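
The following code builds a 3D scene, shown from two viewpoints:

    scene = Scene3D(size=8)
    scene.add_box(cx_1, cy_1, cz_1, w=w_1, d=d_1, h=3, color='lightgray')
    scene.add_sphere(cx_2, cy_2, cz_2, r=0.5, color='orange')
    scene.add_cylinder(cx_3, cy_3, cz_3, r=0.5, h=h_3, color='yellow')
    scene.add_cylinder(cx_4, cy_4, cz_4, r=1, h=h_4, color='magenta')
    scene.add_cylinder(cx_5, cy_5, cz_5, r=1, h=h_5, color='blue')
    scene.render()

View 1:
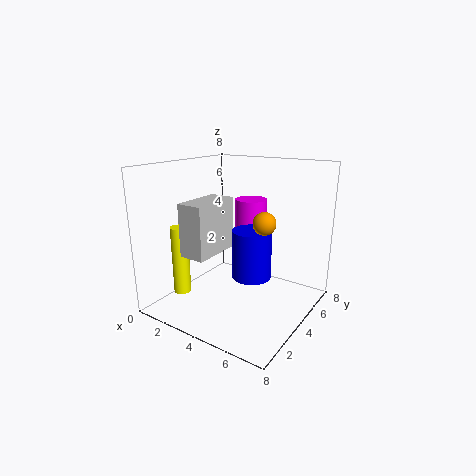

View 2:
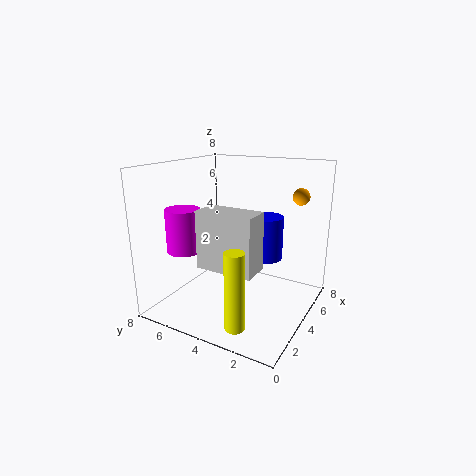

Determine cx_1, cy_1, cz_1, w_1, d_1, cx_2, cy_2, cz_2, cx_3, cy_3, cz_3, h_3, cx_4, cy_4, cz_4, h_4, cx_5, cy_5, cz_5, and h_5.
cx_1 = 1.5; cy_1 = 2; cz_1 = 3; w_1 = 1.5; d_1 = 3; cx_2 = 7; cy_2 = 1.5; cz_2 = 6; cx_3 = 1; cy_3 = 2.5; cz_3 = 0.5; h_3 = 4; cx_4 = 3; cy_4 = 7; cz_4 = 3; h_4 = 2.5; cx_5 = 5.5; cy_5 = 3; cz_5 = 2.5; h_5 = 2.5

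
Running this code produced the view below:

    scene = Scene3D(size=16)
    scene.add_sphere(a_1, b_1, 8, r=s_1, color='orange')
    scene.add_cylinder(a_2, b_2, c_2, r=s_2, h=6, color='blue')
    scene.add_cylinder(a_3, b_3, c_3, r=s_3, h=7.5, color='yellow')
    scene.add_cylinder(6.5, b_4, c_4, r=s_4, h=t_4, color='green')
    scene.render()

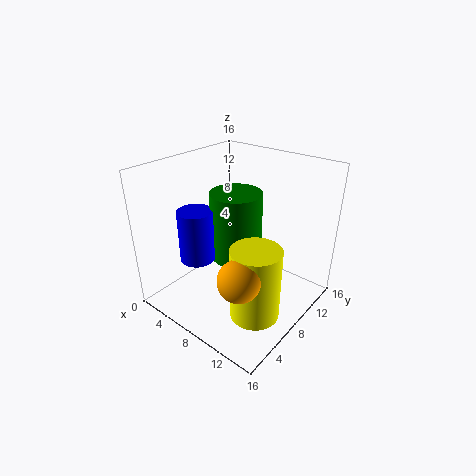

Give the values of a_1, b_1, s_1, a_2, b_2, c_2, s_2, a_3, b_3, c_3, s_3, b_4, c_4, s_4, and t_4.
a_1 = 13
b_1 = 2
s_1 = 2
a_2 = 4
b_2 = 5.5
c_2 = 5
s_2 = 2
a_3 = 13
b_3 = 4.5
c_3 = 2.5
s_3 = 2.5
b_4 = 9.5
c_4 = 4.5
s_4 = 3
t_4 = 8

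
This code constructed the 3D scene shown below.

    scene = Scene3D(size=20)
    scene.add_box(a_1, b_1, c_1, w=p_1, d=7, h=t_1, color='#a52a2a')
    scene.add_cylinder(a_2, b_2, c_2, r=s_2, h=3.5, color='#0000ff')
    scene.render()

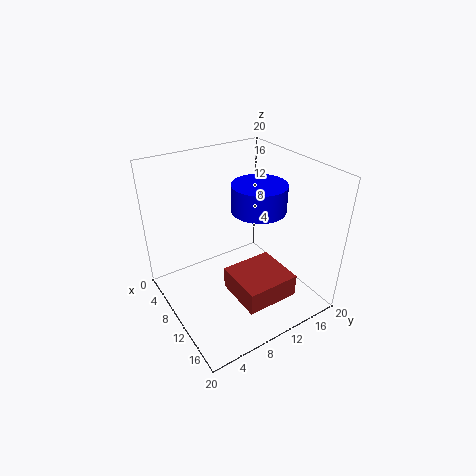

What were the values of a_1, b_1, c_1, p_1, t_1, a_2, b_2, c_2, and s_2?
a_1 = 12; b_1 = 6.5; c_1 = 4.5; p_1 = 6.5; t_1 = 3; a_2 = 12.5; b_2 = 11.5; c_2 = 15; s_2 = 3.5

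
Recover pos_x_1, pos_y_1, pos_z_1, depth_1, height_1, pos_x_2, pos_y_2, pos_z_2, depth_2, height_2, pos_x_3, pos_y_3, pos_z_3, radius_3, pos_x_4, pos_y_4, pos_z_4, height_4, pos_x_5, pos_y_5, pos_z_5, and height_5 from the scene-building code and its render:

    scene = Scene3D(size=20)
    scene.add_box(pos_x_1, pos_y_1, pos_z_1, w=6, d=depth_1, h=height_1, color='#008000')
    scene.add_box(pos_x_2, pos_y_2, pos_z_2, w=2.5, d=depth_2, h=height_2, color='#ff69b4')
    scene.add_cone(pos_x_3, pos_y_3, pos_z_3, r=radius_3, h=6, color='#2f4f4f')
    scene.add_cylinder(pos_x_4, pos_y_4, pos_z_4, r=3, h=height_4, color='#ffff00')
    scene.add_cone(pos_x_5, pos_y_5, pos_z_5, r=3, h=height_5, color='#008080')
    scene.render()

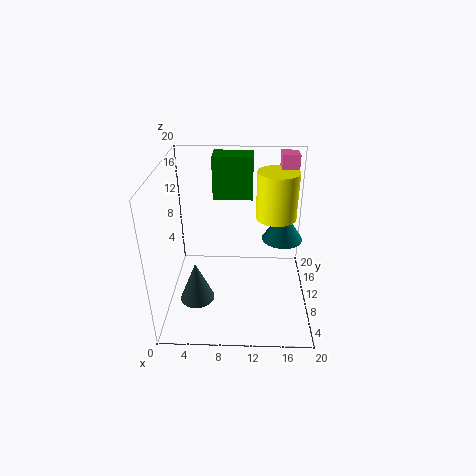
pos_x_1 = 6
pos_y_1 = 16
pos_z_1 = 13
depth_1 = 4
height_1 = 6.5
pos_x_2 = 16
pos_y_2 = 15.5
pos_z_2 = 14
depth_2 = 3
height_2 = 6
pos_x_3 = 4
pos_y_3 = 8.5
pos_z_3 = 0.5
radius_3 = 2.5
pos_x_4 = 15.5
pos_y_4 = 14.5
pos_z_4 = 11
height_4 = 7
pos_x_5 = 16.5
pos_y_5 = 13.5
pos_z_5 = 8
height_5 = 4.5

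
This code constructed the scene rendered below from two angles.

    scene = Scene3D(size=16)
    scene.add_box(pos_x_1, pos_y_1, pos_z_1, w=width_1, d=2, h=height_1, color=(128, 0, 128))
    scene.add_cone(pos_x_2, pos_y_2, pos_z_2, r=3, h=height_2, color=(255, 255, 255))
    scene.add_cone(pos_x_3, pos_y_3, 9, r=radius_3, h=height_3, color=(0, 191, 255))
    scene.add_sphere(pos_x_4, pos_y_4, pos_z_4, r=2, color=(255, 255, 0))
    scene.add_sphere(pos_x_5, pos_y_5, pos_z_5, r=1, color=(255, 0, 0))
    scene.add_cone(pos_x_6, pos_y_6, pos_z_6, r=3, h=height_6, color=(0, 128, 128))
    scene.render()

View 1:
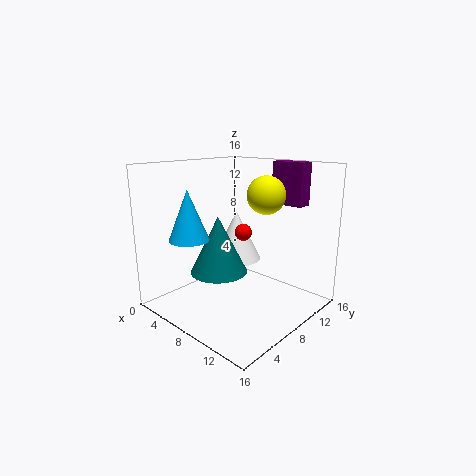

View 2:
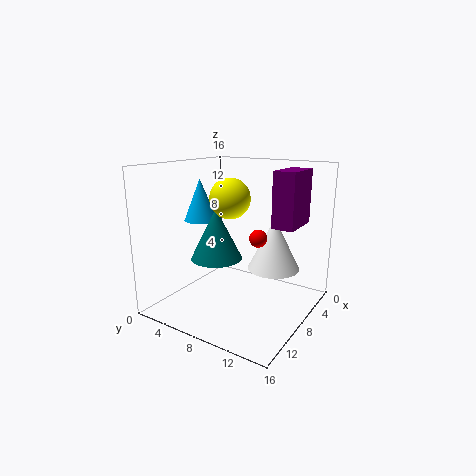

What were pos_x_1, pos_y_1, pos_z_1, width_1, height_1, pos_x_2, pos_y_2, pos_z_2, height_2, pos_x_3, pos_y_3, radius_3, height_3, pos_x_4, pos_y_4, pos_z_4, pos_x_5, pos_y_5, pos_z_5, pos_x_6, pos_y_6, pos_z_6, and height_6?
pos_x_1 = 8, pos_y_1 = 14, pos_z_1 = 11, width_1 = 4, height_1 = 5, pos_x_2 = 5, pos_y_2 = 11, pos_z_2 = 4, height_2 = 6, pos_x_3 = 7, pos_y_3 = 2, radius_3 = 2, height_3 = 5, pos_x_4 = 11, pos_y_4 = 9, pos_z_4 = 13, pos_x_5 = 7, pos_y_5 = 10, pos_z_5 = 8, pos_x_6 = 8, pos_y_6 = 5, pos_z_6 = 5, height_6 = 6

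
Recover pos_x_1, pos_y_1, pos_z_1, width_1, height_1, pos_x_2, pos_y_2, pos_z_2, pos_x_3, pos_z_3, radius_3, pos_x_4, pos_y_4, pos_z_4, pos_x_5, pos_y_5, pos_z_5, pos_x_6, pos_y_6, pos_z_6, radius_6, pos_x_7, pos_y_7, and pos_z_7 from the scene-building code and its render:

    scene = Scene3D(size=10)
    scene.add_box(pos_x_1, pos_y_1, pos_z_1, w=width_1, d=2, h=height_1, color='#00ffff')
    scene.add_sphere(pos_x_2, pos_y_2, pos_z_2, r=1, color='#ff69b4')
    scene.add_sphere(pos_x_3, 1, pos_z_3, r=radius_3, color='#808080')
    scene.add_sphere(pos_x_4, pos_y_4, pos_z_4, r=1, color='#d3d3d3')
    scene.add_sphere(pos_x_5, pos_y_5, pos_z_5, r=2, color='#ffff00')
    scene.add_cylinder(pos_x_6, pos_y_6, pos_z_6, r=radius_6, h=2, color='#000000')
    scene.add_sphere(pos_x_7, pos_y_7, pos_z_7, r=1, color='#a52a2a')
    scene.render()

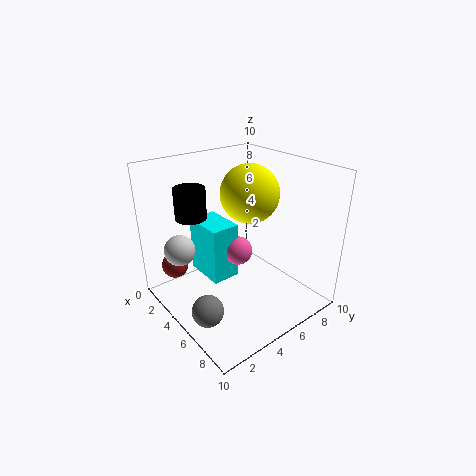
pos_x_1 = 2
pos_y_1 = 3
pos_z_1 = 2
width_1 = 3
height_1 = 4
pos_x_2 = 5
pos_y_2 = 5
pos_z_2 = 4
pos_x_3 = 7
pos_z_3 = 2
radius_3 = 1
pos_x_4 = 4
pos_y_4 = 1
pos_z_4 = 5
pos_x_5 = 5
pos_y_5 = 6
pos_z_5 = 8
pos_x_6 = 4
pos_y_6 = 2
pos_z_6 = 7
radius_6 = 1
pos_x_7 = 1
pos_y_7 = 2
pos_z_7 = 2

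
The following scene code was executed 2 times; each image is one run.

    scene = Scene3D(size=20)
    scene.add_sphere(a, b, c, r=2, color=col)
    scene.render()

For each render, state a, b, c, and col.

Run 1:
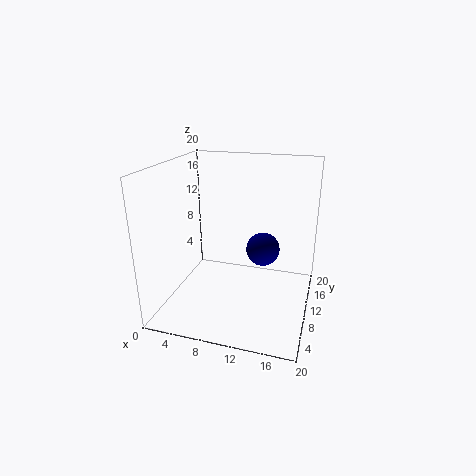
a = 14.5; b = 5.5; c = 11; col = 'navy'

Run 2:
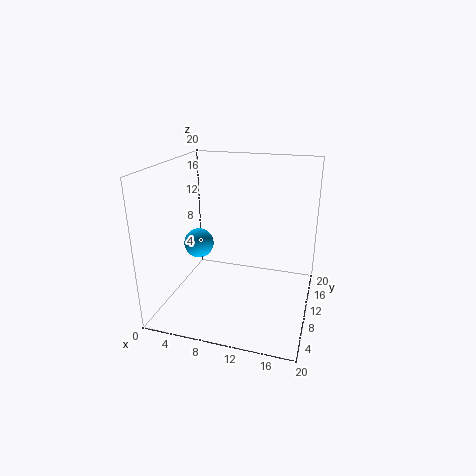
a = 5; b = 8; c = 9.5; col = 'deepskyblue'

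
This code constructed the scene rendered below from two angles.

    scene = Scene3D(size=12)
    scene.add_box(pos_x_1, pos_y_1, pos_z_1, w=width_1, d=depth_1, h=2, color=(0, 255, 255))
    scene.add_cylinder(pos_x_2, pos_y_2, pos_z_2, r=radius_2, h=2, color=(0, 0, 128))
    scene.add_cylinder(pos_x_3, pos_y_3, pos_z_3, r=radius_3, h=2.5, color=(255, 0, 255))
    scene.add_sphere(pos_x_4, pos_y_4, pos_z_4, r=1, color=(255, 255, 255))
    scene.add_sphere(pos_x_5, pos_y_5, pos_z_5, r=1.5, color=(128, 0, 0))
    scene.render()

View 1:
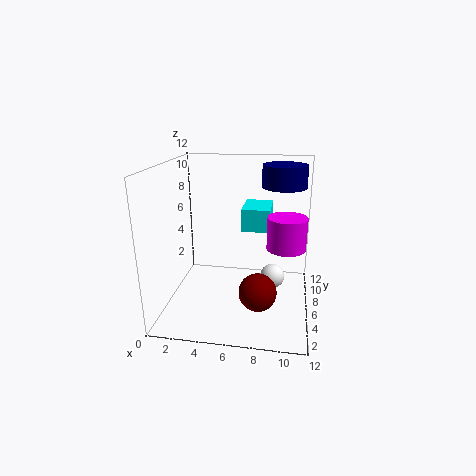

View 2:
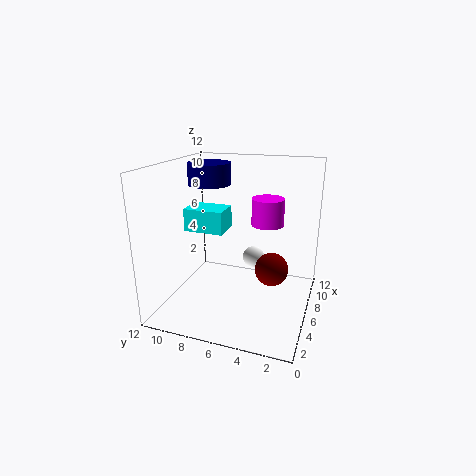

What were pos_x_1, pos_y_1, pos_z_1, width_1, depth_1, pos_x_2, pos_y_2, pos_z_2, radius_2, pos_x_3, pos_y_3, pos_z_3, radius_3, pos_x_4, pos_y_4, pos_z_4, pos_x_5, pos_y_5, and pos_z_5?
pos_x_1 = 6
pos_y_1 = 7.5
pos_z_1 = 6
width_1 = 2.5
depth_1 = 3.5
pos_x_2 = 9.5
pos_y_2 = 10
pos_z_2 = 9.5
radius_2 = 2
pos_x_3 = 10
pos_y_3 = 4.5
pos_z_3 = 6
radius_3 = 1.5
pos_x_4 = 9
pos_y_4 = 5.5
pos_z_4 = 3
pos_x_5 = 8
pos_y_5 = 3.5
pos_z_5 = 2.5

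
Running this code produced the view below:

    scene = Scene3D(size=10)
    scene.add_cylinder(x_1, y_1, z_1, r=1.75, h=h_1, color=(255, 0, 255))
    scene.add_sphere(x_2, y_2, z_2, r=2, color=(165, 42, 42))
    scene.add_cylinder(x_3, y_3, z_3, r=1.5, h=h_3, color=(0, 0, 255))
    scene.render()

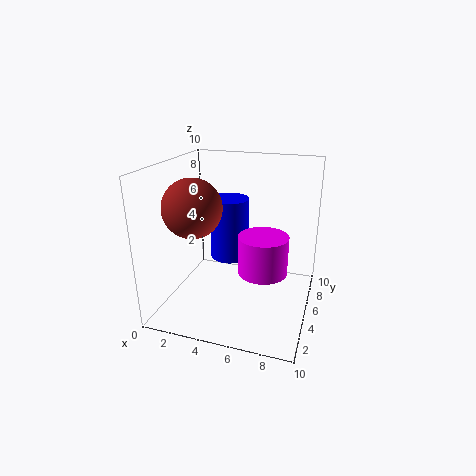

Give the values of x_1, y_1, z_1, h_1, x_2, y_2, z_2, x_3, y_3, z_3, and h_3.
x_1 = 6.75
y_1 = 5.25
z_1 = 2.5
h_1 = 2.75
x_2 = 2.25
y_2 = 3.75
z_2 = 7.25
x_3 = 3.5
y_3 = 7.5
z_3 = 2.25
h_3 = 4.75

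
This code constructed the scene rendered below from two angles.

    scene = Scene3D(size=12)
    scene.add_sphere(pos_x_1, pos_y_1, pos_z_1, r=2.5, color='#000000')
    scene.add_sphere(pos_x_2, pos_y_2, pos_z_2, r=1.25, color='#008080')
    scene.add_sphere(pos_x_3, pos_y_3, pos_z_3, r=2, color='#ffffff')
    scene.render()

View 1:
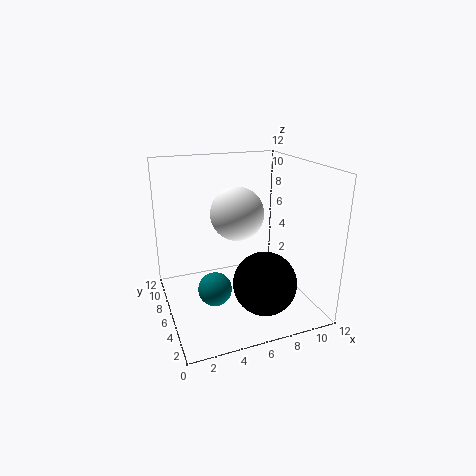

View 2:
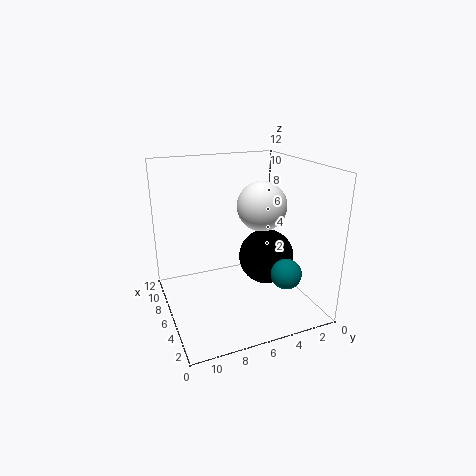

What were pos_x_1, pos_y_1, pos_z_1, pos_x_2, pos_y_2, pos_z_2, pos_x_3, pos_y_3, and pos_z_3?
pos_x_1 = 7; pos_y_1 = 2.75; pos_z_1 = 3.25; pos_x_2 = 3; pos_y_2 = 3; pos_z_2 = 3.5; pos_x_3 = 5.25; pos_y_3 = 4.25; pos_z_3 = 8.75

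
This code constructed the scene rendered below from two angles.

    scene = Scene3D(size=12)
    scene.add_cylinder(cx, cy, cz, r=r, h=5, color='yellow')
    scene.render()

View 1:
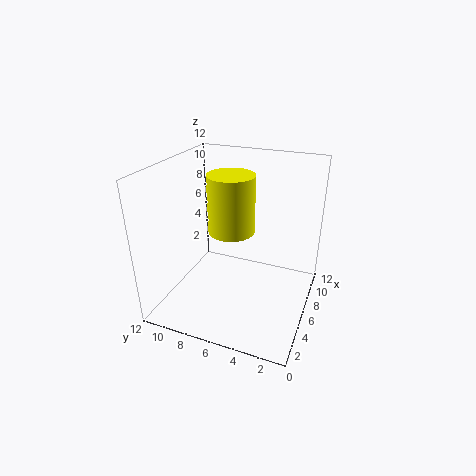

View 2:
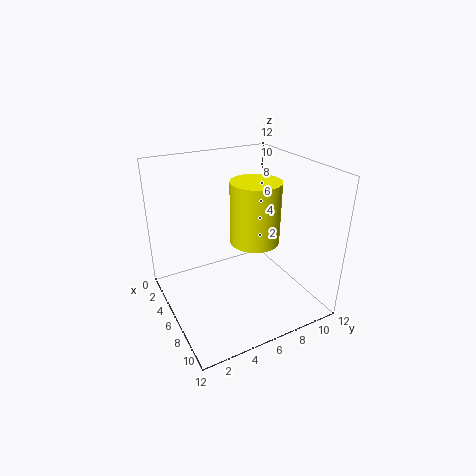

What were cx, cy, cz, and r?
cx = 7, cy = 7, cz = 6, r = 2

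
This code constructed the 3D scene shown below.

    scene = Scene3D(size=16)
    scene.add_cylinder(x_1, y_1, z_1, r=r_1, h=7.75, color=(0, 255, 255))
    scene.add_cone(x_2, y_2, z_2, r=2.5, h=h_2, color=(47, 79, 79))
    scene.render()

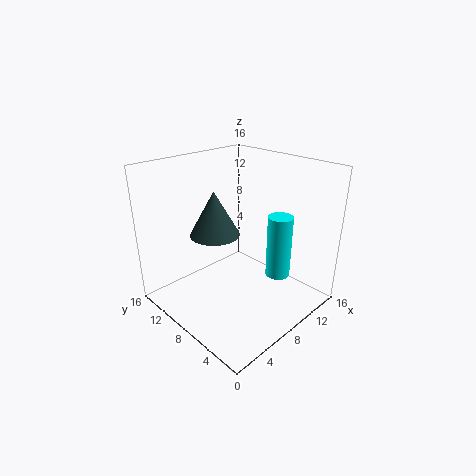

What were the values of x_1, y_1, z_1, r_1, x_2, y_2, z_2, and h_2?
x_1 = 13.25
y_1 = 6.25
z_1 = 1.75
r_1 = 1.5
x_2 = 4.5
y_2 = 7.75
z_2 = 9.75
h_2 = 4.5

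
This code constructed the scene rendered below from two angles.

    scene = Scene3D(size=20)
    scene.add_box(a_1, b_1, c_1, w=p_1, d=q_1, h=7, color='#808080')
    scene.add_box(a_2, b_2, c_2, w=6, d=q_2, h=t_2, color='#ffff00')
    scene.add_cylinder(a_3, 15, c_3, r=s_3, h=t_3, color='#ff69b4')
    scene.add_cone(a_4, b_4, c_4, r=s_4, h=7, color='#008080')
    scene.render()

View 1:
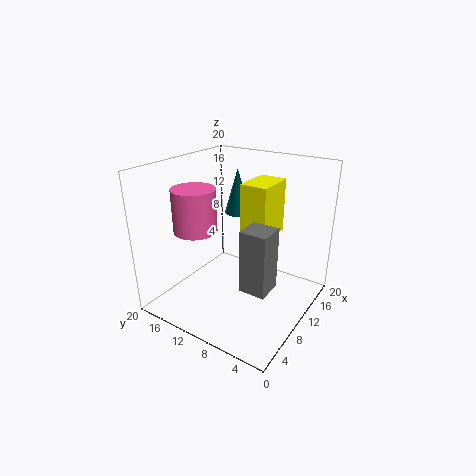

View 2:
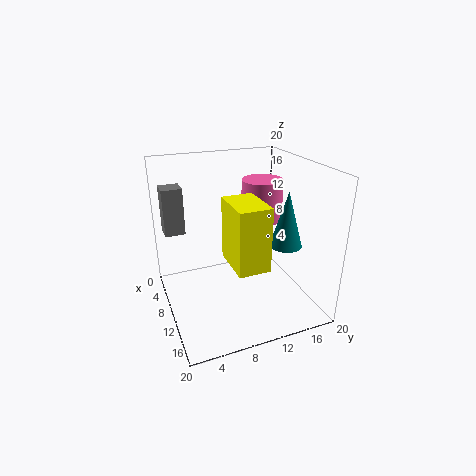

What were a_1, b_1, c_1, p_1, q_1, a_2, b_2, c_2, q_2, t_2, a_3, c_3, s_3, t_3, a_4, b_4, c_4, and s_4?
a_1 = 1
b_1 = 1
c_1 = 9
p_1 = 3
q_1 = 3
a_2 = 12
b_2 = 7
c_2 = 9
q_2 = 4
t_2 = 8
a_3 = 7
c_3 = 11
s_3 = 3
t_3 = 6
a_4 = 16
b_4 = 14
c_4 = 11
s_4 = 2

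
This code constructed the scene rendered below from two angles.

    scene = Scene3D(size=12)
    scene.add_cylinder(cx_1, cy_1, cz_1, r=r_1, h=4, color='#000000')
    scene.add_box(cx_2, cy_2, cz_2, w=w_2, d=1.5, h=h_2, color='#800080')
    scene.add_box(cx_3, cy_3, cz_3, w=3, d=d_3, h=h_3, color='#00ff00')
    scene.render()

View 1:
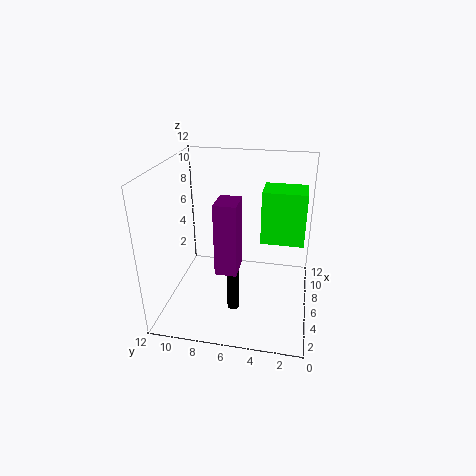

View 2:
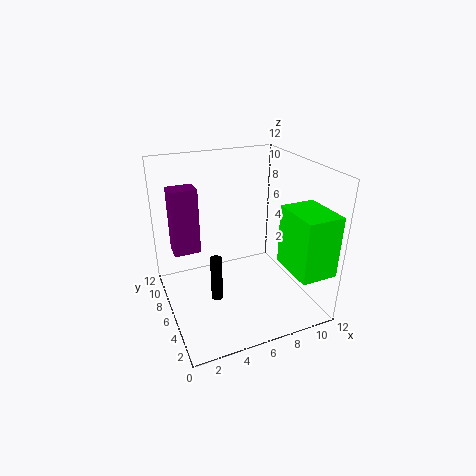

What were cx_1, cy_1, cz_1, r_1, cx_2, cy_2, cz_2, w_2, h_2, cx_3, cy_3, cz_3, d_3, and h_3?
cx_1 = 4; cy_1 = 6; cz_1 = 0.5; r_1 = 0.5; cx_2 = 0.5; cy_2 = 5; cz_2 = 6; w_2 = 2; h_2 = 5; cx_3 = 9; cy_3 = 0.5; cz_3 = 4; d_3 = 4; h_3 = 5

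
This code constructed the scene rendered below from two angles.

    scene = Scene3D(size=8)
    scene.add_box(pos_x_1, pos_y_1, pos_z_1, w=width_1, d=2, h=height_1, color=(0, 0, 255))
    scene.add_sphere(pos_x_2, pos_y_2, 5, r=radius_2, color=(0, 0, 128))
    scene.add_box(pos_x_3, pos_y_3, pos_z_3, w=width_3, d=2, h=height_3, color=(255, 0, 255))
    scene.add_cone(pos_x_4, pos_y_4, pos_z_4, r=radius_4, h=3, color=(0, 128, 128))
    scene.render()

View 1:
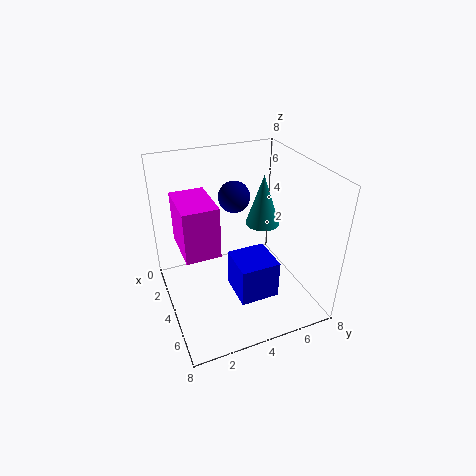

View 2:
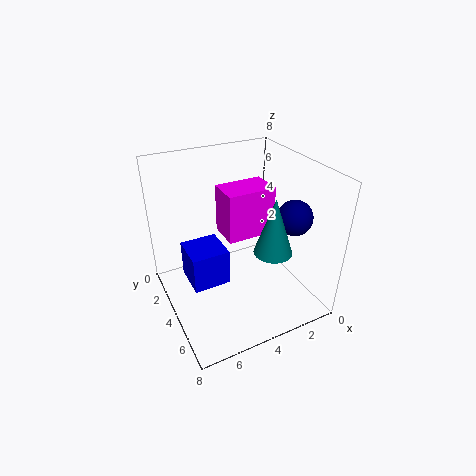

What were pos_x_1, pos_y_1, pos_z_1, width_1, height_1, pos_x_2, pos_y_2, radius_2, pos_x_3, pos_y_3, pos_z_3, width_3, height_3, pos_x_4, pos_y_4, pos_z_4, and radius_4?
pos_x_1 = 5
pos_y_1 = 3
pos_z_1 = 2
width_1 = 2
height_1 = 2
pos_x_2 = 1
pos_y_2 = 5
radius_2 = 1
pos_x_3 = 1
pos_y_3 = 1
pos_z_3 = 3
width_3 = 3
height_3 = 3
pos_x_4 = 3
pos_y_4 = 6
pos_z_4 = 4
radius_4 = 1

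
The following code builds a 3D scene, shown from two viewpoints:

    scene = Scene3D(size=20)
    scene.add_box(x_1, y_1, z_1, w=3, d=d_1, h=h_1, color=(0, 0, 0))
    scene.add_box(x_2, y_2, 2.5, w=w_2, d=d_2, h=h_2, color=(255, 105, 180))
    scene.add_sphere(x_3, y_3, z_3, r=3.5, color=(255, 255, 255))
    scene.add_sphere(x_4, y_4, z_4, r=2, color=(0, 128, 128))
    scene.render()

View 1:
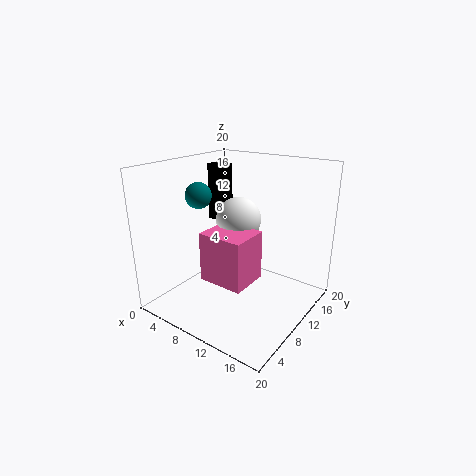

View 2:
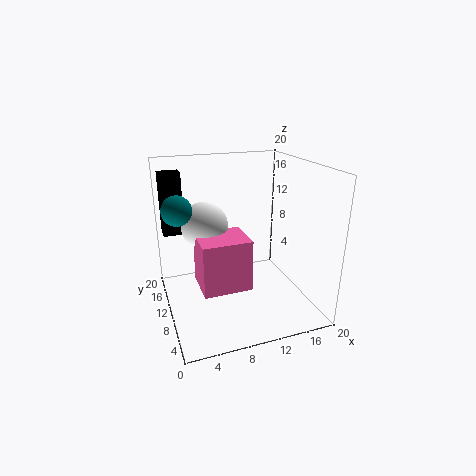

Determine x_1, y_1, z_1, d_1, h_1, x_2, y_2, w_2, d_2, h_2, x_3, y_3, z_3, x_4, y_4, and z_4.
x_1 = 0.5, y_1 = 15, z_1 = 9.5, d_1 = 2.5, h_1 = 9, x_2 = 4.5, y_2 = 8, w_2 = 7, d_2 = 6, h_2 = 7.5, x_3 = 6.5, y_3 = 15, z_3 = 10.5, x_4 = 2, y_4 = 11, z_4 = 14.5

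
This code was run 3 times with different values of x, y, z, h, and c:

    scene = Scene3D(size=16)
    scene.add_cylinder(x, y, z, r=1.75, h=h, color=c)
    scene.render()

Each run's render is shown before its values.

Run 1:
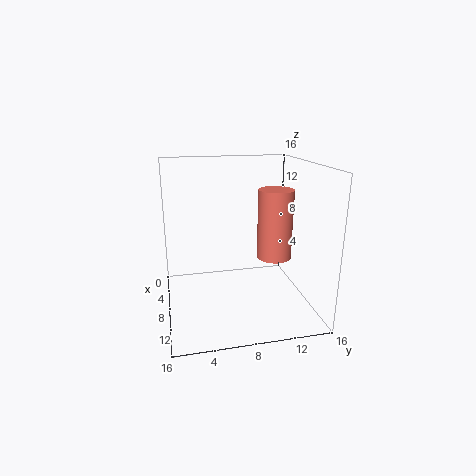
x = 11.5, y = 11, z = 7, h = 7, c = 'salmon'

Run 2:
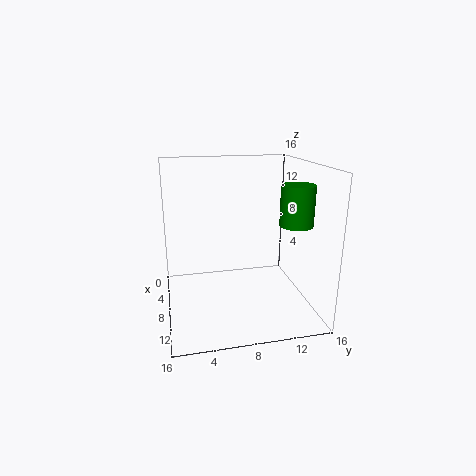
x = 11, y = 13.5, z = 10, h = 4.25, c = 'green'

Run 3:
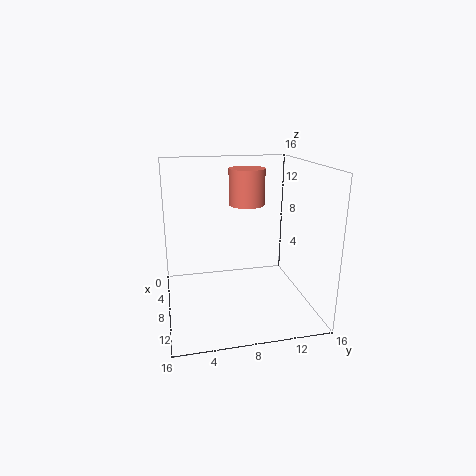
x = 10.75, y = 8.25, z = 12.5, h = 3.5, c = 'salmon'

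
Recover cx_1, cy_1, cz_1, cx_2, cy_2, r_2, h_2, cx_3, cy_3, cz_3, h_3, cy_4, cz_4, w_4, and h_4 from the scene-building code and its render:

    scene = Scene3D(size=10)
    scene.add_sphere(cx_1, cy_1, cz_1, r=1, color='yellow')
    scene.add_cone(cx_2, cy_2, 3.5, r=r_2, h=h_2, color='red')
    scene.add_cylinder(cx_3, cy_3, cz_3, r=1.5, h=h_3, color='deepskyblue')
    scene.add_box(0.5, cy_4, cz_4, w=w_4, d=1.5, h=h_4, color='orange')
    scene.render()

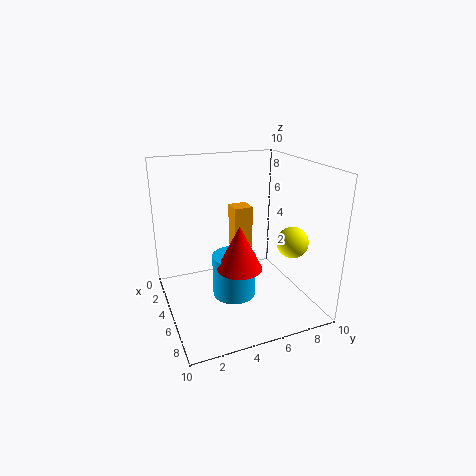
cx_1 = 8, cy_1 = 7.5, cz_1 = 5.5, cx_2 = 6.5, cy_2 = 4.5, r_2 = 1.5, h_2 = 3, cx_3 = 5.5, cy_3 = 4.5, cz_3 = 1, h_3 = 3, cy_4 = 6, cz_4 = 2.5, w_4 = 1.5, h_4 = 3.5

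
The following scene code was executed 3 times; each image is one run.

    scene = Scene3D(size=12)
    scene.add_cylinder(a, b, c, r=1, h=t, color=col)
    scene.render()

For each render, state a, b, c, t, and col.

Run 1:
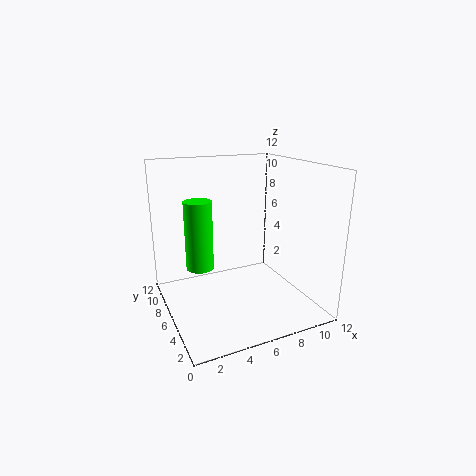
a = 2
b = 4
c = 5
t = 5
col = 'lime'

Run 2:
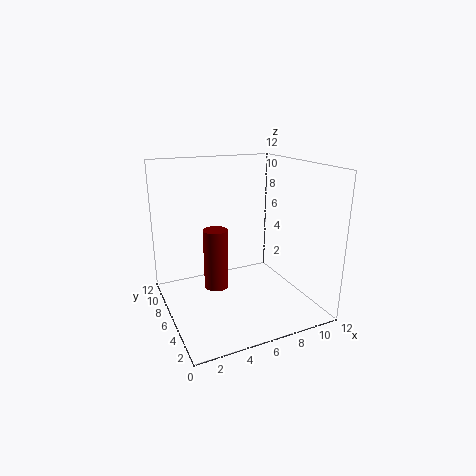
a = 4
b = 6
c = 2
t = 5
col = 'maroon'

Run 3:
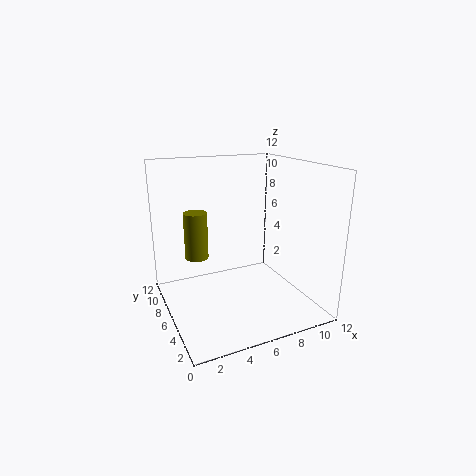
a = 3
b = 8
c = 4
t = 4
col = 'olive'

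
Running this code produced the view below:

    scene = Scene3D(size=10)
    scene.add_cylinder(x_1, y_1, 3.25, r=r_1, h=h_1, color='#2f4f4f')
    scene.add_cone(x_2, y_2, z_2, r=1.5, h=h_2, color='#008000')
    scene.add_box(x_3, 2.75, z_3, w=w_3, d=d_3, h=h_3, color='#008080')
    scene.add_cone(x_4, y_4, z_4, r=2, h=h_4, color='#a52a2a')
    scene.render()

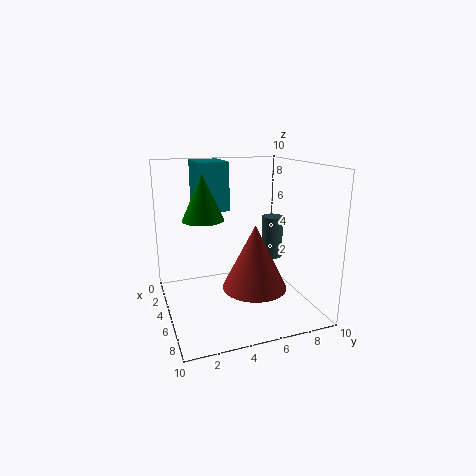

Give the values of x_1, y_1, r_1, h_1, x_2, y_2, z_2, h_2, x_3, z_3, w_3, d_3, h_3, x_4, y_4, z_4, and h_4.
x_1 = 4.75, y_1 = 7.75, r_1 = 0.75, h_1 = 3, x_2 = 3.25, y_2 = 3, z_2 = 6, h_2 = 3.25, x_3 = 0.25, z_3 = 6.5, w_3 = 3, d_3 = 2.25, h_3 = 3.5, x_4 = 8, y_4 = 5, z_4 = 2.75, h_4 = 4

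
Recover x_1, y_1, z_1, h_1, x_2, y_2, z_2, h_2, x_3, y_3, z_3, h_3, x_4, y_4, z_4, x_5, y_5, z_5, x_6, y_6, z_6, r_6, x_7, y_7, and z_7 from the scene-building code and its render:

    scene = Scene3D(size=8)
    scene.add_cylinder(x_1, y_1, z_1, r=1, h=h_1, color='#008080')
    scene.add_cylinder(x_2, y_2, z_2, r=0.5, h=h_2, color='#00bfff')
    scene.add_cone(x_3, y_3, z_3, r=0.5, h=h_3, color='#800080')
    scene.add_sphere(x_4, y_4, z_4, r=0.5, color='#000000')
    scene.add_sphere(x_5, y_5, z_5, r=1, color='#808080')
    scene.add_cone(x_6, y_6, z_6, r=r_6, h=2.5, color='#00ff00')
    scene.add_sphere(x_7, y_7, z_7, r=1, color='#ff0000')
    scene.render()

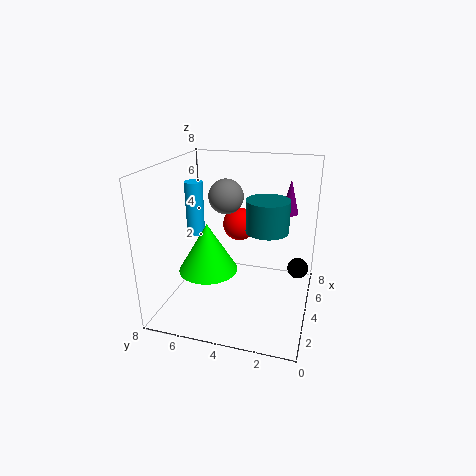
x_1 = 2
y_1 = 2
z_1 = 5.5
h_1 = 1.5
x_2 = 4
y_2 = 6.5
z_2 = 4
h_2 = 3
x_3 = 6
y_3 = 1.5
z_3 = 5
h_3 = 2
x_4 = 2.5
y_4 = 0.5
z_4 = 3.5
x_5 = 5
y_5 = 5
z_5 = 6
x_6 = 2
y_6 = 5
z_6 = 3
r_6 = 1.5
x_7 = 6
y_7 = 4.5
z_7 = 4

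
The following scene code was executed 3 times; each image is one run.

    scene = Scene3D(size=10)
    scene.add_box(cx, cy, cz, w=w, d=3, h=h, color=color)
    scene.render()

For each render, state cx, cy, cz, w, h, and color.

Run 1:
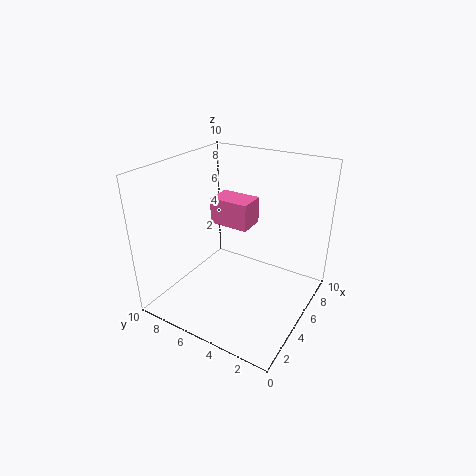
cx = 6
cy = 5
cz = 5
w = 2
h = 2
color = 'hotpink'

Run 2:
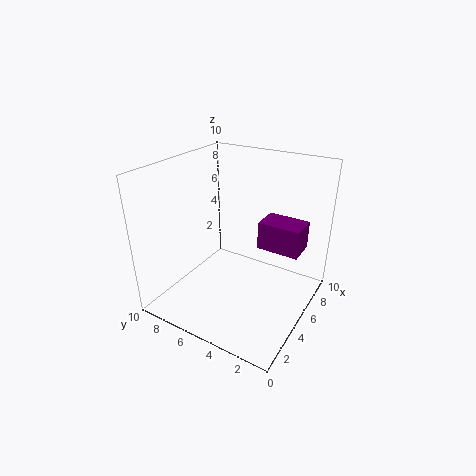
cx = 6
cy = 1
cz = 4
w = 2
h = 2
color = 'purple'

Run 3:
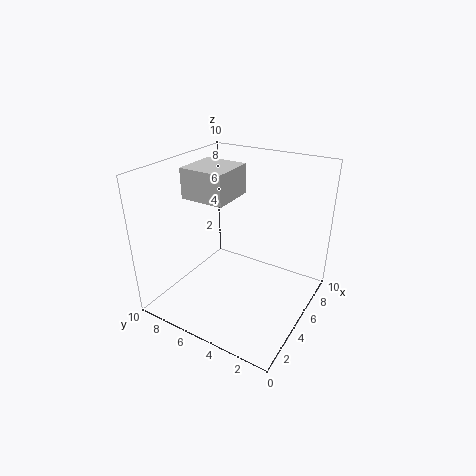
cx = 3
cy = 5
cz = 8
w = 3
h = 2
color = 'lightgray'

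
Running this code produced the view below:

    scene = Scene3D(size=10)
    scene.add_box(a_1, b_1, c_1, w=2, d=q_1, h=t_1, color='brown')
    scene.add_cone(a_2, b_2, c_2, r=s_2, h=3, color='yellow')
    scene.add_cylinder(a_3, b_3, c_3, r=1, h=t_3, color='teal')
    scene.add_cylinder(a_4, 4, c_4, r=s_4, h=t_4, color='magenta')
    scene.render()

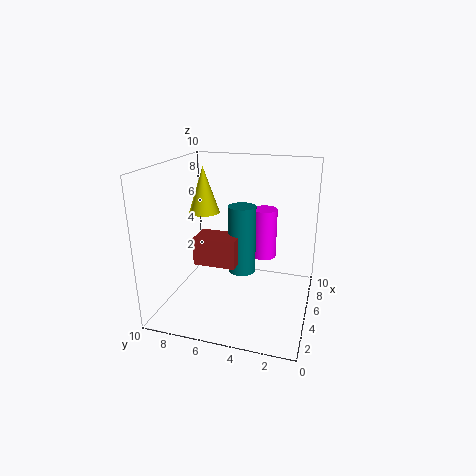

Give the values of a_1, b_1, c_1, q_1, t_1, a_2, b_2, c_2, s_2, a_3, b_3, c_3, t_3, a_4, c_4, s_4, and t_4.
a_1 = 4
b_1 = 5
c_1 = 3
q_1 = 3
t_1 = 2
a_2 = 4
b_2 = 7
c_2 = 7
s_2 = 1
a_3 = 6
b_3 = 5
c_3 = 2
t_3 = 5
a_4 = 9
c_4 = 2
s_4 = 1
t_4 = 4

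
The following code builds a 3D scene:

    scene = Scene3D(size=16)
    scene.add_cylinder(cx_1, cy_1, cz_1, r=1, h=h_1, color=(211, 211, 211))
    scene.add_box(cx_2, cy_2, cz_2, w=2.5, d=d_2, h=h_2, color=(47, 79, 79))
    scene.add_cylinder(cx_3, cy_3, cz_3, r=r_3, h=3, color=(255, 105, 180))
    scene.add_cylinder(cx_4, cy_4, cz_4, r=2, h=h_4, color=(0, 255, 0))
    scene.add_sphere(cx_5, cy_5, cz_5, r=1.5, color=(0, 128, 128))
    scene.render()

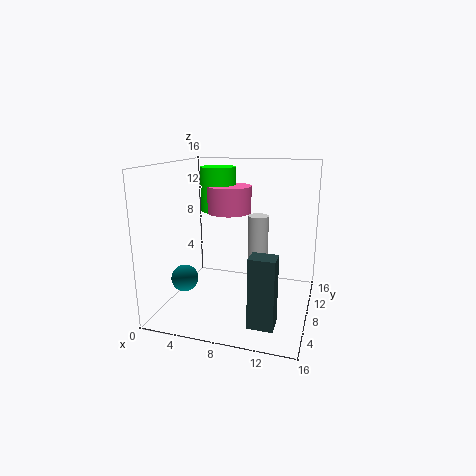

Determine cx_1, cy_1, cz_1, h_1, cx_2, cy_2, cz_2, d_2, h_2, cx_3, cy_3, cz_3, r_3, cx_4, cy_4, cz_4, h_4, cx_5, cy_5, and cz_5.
cx_1 = 11, cy_1 = 5, cz_1 = 4, h_1 = 7.5, cx_2 = 11, cy_2 = 1, cz_2 = 1.5, d_2 = 2, h_2 = 7, cx_3 = 6.5, cy_3 = 9.5, cz_3 = 10.5, r_3 = 2.5, cx_4 = 5, cy_4 = 10, cz_4 = 10.5, h_4 = 5, cx_5 = 2.5, cy_5 = 5.5, cz_5 = 3.5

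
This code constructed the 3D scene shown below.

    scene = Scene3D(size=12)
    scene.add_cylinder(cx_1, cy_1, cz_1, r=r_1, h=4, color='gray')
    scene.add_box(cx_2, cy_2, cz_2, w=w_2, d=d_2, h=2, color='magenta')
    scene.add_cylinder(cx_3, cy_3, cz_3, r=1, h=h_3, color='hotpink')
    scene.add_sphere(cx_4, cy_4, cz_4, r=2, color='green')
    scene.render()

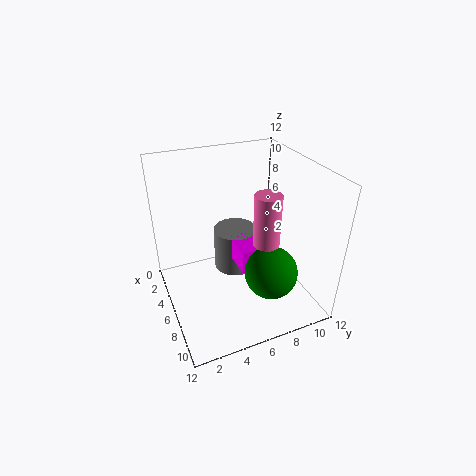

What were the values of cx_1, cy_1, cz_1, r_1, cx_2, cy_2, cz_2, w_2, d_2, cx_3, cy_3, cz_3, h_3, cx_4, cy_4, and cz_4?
cx_1 = 3; cy_1 = 7; cz_1 = 1; r_1 = 2; cx_2 = 4; cy_2 = 6; cz_2 = 3; w_2 = 3; d_2 = 3; cx_3 = 9; cy_3 = 7; cz_3 = 7; h_3 = 4; cx_4 = 10; cy_4 = 7; cz_4 = 5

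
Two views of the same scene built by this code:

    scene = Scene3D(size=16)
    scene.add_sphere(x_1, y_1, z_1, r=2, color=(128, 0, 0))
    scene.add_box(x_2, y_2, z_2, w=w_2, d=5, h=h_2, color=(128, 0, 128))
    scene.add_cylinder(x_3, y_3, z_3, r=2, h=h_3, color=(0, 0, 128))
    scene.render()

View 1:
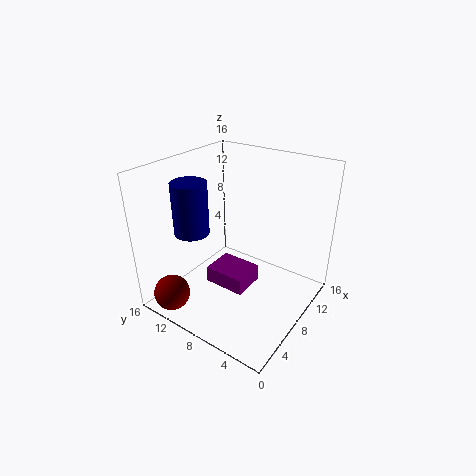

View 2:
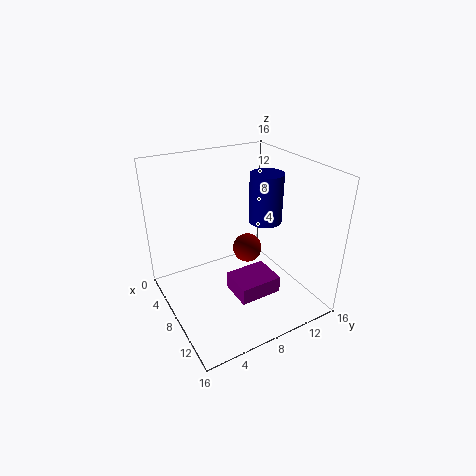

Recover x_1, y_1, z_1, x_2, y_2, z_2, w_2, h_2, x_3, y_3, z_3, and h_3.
x_1 = 2, y_1 = 13, z_1 = 2, x_2 = 7, y_2 = 7, z_2 = 1, w_2 = 4, h_2 = 2, x_3 = 6, y_3 = 13, z_3 = 8, h_3 = 6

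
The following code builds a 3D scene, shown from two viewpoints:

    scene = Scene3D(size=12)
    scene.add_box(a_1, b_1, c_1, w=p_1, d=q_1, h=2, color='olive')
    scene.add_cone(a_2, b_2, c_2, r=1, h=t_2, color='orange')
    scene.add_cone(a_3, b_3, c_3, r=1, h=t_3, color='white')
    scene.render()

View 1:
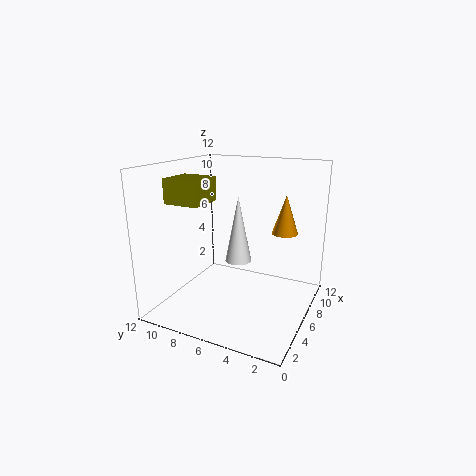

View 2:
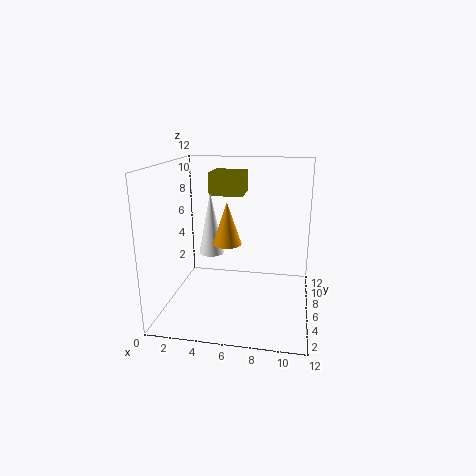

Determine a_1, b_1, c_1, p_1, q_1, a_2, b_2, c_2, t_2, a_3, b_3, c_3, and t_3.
a_1 = 3; b_1 = 8; c_1 = 9; p_1 = 3; q_1 = 3; a_2 = 6; b_2 = 2; c_2 = 7; t_2 = 3; a_3 = 4; b_3 = 5; c_3 = 5; t_3 = 5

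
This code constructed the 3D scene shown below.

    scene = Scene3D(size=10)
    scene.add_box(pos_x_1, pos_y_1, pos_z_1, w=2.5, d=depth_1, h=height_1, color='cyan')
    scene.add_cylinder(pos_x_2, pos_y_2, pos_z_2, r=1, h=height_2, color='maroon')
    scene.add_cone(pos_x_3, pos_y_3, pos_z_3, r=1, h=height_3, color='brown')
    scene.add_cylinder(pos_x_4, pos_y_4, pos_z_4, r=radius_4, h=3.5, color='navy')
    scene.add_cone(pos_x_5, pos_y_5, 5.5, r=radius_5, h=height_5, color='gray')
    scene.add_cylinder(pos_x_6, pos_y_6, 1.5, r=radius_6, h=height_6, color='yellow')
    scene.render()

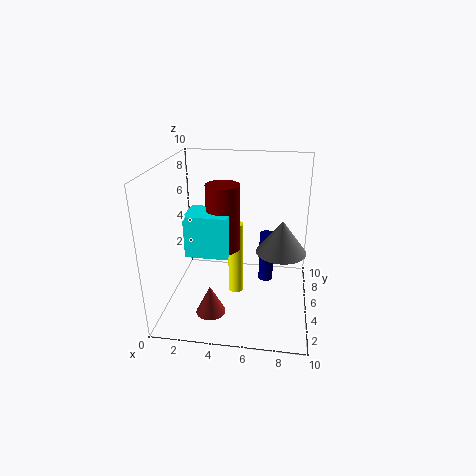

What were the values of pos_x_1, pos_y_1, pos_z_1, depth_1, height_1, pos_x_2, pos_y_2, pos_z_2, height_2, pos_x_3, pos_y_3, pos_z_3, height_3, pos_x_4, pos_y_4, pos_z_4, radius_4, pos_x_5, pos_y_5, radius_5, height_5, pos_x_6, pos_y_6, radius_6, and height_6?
pos_x_1 = 2.5, pos_y_1 = 1, pos_z_1 = 5.5, depth_1 = 2, height_1 = 2.5, pos_x_2 = 4.5, pos_y_2 = 2.5, pos_z_2 = 5.5, height_2 = 4, pos_x_3 = 3.5, pos_y_3 = 2.5, pos_z_3 = 0.5, height_3 = 2, pos_x_4 = 7, pos_y_4 = 5, pos_z_4 = 2, radius_4 = 0.5, pos_x_5 = 8, pos_y_5 = 2.5, radius_5 = 1.5, height_5 = 2, pos_x_6 = 5, pos_y_6 = 4, radius_6 = 0.5, height_6 = 5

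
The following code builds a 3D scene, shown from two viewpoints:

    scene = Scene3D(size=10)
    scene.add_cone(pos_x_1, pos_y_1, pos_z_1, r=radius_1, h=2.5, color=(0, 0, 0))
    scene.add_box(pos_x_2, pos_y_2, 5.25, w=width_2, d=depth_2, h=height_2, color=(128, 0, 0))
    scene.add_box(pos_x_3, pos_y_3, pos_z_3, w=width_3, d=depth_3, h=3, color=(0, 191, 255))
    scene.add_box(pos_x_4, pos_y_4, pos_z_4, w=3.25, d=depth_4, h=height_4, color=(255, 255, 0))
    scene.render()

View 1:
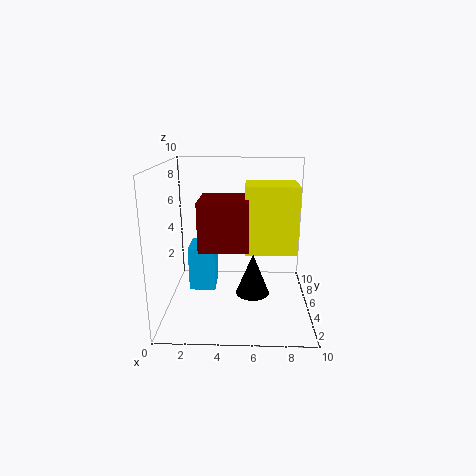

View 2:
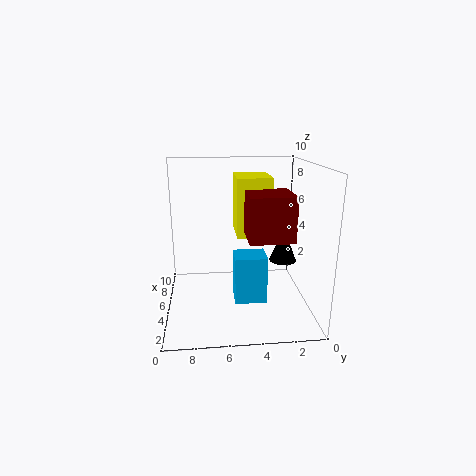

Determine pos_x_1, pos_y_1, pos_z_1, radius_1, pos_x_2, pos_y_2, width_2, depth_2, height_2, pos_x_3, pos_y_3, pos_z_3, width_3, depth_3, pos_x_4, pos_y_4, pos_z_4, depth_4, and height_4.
pos_x_1 = 6
pos_y_1 = 1.5
pos_z_1 = 2.75
radius_1 = 1
pos_x_2 = 2.75
pos_y_2 = 1.5
width_2 = 3
depth_2 = 3
height_2 = 3
pos_x_3 = 1.75
pos_y_3 = 3.5
pos_z_3 = 1.75
width_3 = 1.75
depth_3 = 2
pos_x_4 = 5.5
pos_y_4 = 2.5
pos_z_4 = 4.75
depth_4 = 2.5
height_4 = 4.25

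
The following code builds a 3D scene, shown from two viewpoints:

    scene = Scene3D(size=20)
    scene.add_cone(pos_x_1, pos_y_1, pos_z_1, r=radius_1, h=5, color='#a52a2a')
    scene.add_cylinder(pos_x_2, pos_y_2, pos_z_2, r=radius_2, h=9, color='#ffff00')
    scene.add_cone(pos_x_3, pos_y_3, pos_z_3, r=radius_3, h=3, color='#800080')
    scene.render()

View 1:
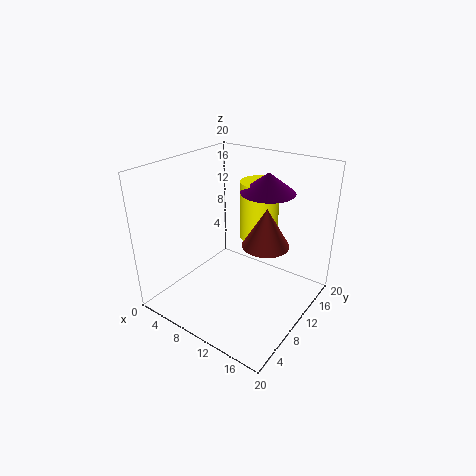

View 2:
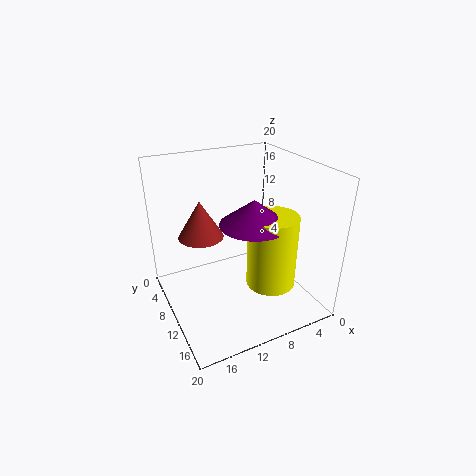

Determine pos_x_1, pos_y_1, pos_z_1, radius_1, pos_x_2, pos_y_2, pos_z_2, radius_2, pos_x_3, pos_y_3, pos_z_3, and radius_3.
pos_x_1 = 15
pos_y_1 = 9
pos_z_1 = 11
radius_1 = 3
pos_x_2 = 9
pos_y_2 = 17
pos_z_2 = 7
radius_2 = 3
pos_x_3 = 11
pos_y_3 = 16
pos_z_3 = 15
radius_3 = 4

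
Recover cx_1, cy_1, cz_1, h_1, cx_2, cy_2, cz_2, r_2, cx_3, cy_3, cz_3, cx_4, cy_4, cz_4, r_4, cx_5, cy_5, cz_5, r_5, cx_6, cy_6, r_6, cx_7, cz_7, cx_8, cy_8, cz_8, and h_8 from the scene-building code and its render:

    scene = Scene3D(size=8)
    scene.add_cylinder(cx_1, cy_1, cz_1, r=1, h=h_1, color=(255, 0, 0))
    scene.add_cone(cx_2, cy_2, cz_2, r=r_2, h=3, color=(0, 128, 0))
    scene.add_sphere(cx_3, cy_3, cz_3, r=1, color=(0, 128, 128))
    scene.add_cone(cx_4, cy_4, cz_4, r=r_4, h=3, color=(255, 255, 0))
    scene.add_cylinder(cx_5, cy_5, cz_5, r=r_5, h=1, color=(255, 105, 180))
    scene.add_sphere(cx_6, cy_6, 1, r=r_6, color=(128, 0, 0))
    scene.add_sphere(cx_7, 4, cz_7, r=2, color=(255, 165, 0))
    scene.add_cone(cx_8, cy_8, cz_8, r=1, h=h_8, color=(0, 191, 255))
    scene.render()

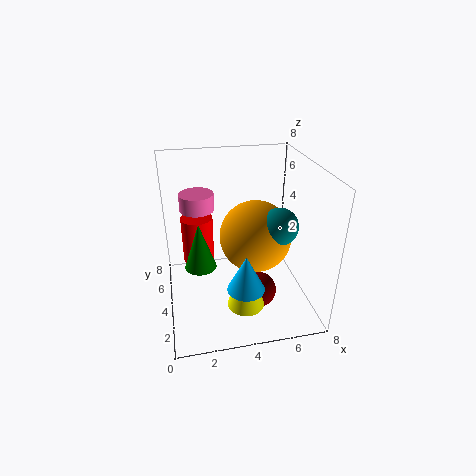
cx_1 = 2; cy_1 = 7; cz_1 = 1; h_1 = 3; cx_2 = 2; cy_2 = 6; cz_2 = 1; r_2 = 1; cx_3 = 6; cy_3 = 3; cz_3 = 5; cx_4 = 4; cy_4 = 2; cz_4 = 1; r_4 = 1; cx_5 = 2; cy_5 = 6; cz_5 = 5; r_5 = 1; cx_6 = 5; cy_6 = 3; r_6 = 1; cx_7 = 5; cz_7 = 4; cx_8 = 4; cy_8 = 2; cz_8 = 2; h_8 = 2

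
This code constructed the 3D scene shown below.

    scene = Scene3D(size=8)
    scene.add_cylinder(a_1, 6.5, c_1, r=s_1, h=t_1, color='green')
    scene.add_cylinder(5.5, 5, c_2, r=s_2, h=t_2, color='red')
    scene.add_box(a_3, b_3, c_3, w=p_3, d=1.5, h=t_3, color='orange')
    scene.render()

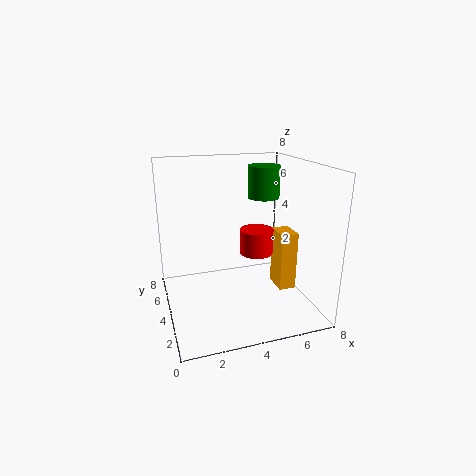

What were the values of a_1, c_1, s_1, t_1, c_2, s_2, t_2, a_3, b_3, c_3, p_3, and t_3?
a_1 = 6.5, c_1 = 5.5, s_1 = 1, t_1 = 2, c_2 = 2.5, s_2 = 1, t_2 = 1.5, a_3 = 6.5, b_3 = 3.5, c_3 = 0.5, p_3 = 1, t_3 = 3.5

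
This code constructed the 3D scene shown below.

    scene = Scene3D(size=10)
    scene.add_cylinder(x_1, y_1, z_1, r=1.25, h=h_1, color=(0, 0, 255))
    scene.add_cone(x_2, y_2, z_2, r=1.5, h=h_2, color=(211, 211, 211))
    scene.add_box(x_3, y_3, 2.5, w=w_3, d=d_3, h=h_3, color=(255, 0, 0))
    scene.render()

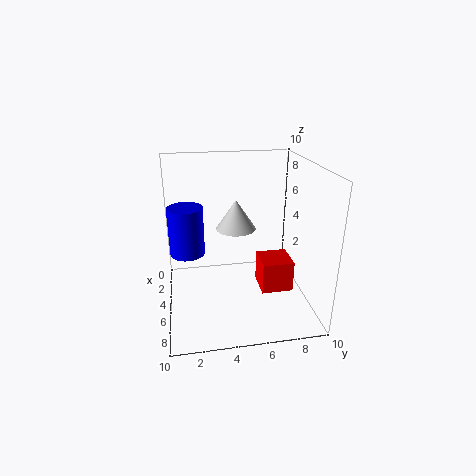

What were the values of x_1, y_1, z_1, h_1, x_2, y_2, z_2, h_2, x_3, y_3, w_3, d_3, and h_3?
x_1 = 3.75
y_1 = 1.5
z_1 = 3.5
h_1 = 3.5
x_2 = 2.75
y_2 = 5.25
z_2 = 4.75
h_2 = 2.25
x_3 = 6.25
y_3 = 6
w_3 = 2
d_3 = 2
h_3 = 2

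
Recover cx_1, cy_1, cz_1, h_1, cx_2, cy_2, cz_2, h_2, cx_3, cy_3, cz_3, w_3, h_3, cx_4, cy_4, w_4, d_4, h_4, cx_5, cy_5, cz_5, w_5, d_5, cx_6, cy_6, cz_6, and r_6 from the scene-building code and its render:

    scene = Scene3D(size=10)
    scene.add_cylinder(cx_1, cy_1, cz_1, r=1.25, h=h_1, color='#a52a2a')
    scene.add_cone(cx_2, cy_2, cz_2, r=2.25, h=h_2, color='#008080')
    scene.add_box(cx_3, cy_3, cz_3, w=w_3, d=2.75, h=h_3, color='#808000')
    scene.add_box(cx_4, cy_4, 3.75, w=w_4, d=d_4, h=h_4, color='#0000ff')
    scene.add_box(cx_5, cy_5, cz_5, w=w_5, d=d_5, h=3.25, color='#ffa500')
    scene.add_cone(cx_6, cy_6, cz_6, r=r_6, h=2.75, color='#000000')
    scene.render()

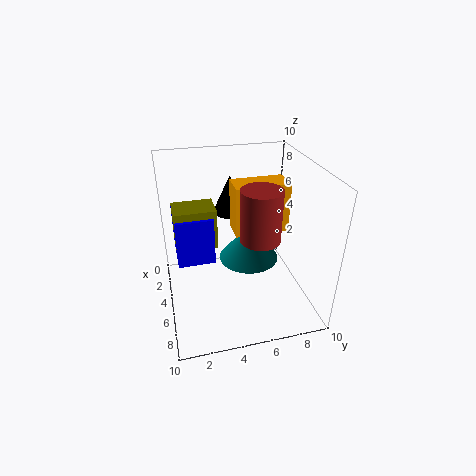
cx_1 = 7.5; cy_1 = 5.75; cz_1 = 6.25; h_1 = 3.25; cx_2 = 3.5; cy_2 = 6.25; cz_2 = 2.25; h_2 = 2.75; cx_3 = 3.5; cy_3 = 0.75; cz_3 = 4.75; w_3 = 2; h_3 = 2.75; cx_4 = 2.75; cy_4 = 0.75; w_4 = 3; d_4 = 2.5; h_4 = 3.25; cx_5 = 4.75; cy_5 = 4.5; cz_5 = 6; w_5 = 1.75; d_5 = 3.5; cx_6 = 2.75; cy_6 = 5; cz_6 = 6; r_6 = 1.25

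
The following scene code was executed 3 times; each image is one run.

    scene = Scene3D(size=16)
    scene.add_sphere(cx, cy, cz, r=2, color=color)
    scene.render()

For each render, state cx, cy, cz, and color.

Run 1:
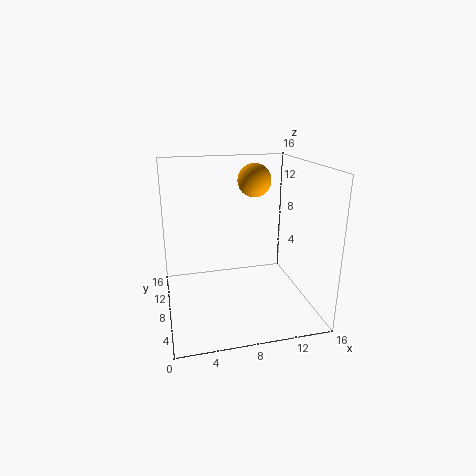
cx = 11, cy = 12, cz = 13.5, color = 'orange'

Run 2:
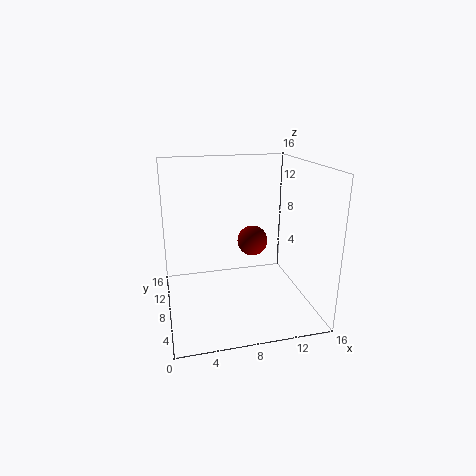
cx = 11.5, cy = 14, cz = 5, color = 'maroon'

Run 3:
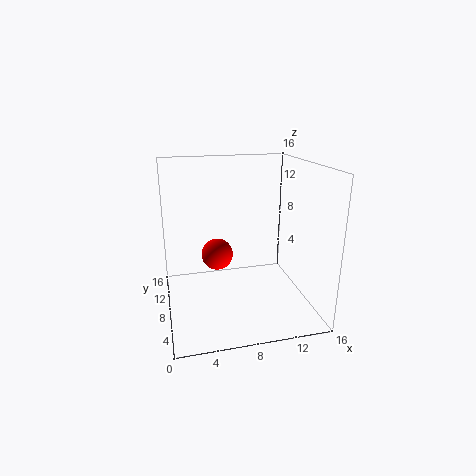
cx = 6.5, cy = 13, cz = 4, color = 'red'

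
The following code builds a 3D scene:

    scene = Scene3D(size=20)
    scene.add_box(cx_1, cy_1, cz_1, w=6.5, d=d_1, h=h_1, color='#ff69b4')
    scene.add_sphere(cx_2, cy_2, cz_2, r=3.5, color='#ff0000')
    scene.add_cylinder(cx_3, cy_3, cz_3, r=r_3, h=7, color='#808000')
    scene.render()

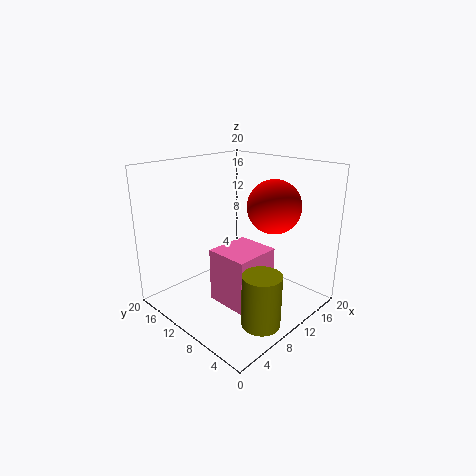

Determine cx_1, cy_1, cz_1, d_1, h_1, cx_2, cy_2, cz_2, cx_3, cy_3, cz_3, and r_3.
cx_1 = 6
cy_1 = 5.5
cz_1 = 1.5
d_1 = 6
h_1 = 7.5
cx_2 = 12
cy_2 = 5.5
cz_2 = 15
cx_3 = 7
cy_3 = 3
cz_3 = 1
r_3 = 2.5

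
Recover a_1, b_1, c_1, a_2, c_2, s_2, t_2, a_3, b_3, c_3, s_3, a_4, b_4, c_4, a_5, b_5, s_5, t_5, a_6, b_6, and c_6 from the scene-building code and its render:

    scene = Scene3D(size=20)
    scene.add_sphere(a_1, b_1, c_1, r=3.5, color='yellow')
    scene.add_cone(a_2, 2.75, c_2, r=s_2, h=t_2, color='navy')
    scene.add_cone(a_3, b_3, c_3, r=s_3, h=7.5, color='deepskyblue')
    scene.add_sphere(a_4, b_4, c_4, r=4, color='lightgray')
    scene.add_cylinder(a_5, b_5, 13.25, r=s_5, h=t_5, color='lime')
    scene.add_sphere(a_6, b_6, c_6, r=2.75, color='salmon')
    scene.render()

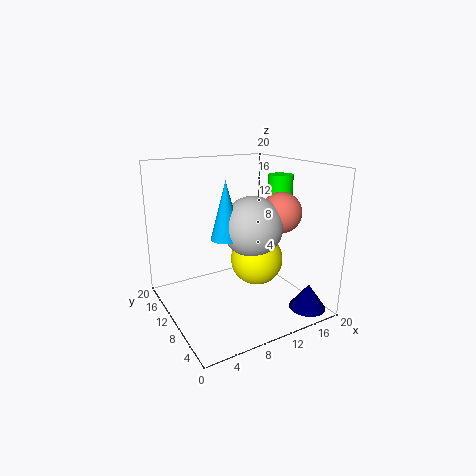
a_1 = 11.5
b_1 = 7.5
c_1 = 7.5
a_2 = 17
c_2 = 0.75
s_2 = 2.5
t_2 = 3.5
a_3 = 7.25
b_3 = 8.25
c_3 = 11
s_3 = 2
a_4 = 10.75
b_4 = 7.5
c_4 = 12.25
a_5 = 16.75
b_5 = 9.75
s_5 = 1.75
t_5 = 5
a_6 = 14.75
b_6 = 6.75
c_6 = 13.75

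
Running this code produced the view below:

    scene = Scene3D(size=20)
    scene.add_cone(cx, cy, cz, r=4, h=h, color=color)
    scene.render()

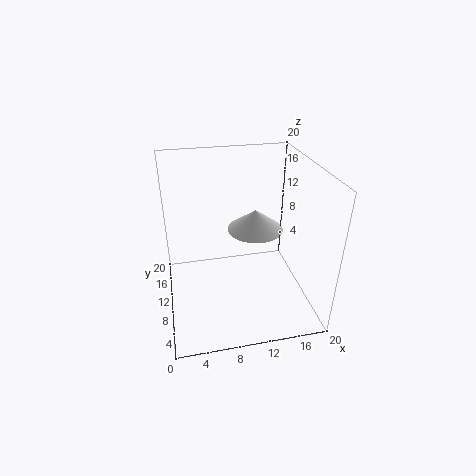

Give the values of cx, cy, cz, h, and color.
cx = 13
cy = 12
cz = 10
h = 3
color = 'lightgray'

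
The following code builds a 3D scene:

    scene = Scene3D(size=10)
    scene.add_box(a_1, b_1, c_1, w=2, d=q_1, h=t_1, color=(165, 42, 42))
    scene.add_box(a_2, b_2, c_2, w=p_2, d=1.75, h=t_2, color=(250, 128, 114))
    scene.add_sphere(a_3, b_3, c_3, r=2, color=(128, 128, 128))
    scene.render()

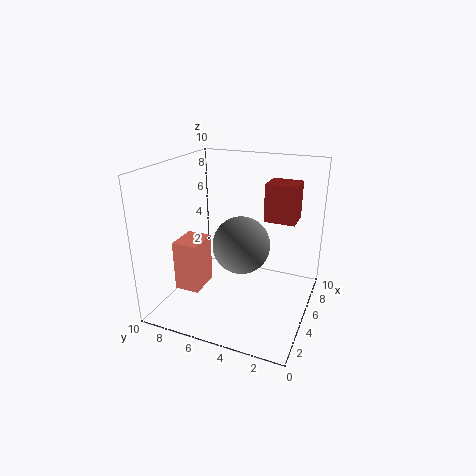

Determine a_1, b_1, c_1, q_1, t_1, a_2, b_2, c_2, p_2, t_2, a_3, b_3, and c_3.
a_1 = 6.75, b_1 = 1.5, c_1 = 5.75, q_1 = 2.25, t_1 = 2.75, a_2 = 2.5, b_2 = 7, c_2 = 1.5, p_2 = 2.25, t_2 = 3.5, a_3 = 5, b_3 = 4.75, c_3 = 4.5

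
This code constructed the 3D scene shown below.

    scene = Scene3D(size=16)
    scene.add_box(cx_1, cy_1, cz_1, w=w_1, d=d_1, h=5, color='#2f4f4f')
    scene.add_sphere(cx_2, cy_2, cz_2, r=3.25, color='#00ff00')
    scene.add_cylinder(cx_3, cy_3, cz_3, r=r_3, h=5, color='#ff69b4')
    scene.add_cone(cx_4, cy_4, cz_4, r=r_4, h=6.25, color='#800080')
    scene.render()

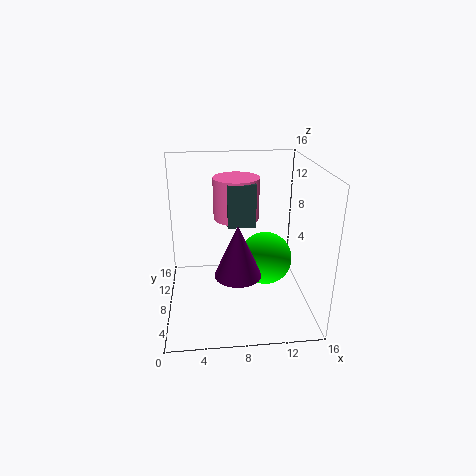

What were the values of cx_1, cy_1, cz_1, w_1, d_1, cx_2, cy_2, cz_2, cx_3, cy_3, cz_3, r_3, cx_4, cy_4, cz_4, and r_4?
cx_1 = 7, cy_1 = 9.5, cz_1 = 8.5, w_1 = 3.25, d_1 = 5.5, cx_2 = 11.75, cy_2 = 10.75, cz_2 = 3.75, cx_3 = 8.25, cy_3 = 12.25, cz_3 = 8.75, r_3 = 2.75, cx_4 = 8, cy_4 = 8, cz_4 = 3.25, r_4 = 2.75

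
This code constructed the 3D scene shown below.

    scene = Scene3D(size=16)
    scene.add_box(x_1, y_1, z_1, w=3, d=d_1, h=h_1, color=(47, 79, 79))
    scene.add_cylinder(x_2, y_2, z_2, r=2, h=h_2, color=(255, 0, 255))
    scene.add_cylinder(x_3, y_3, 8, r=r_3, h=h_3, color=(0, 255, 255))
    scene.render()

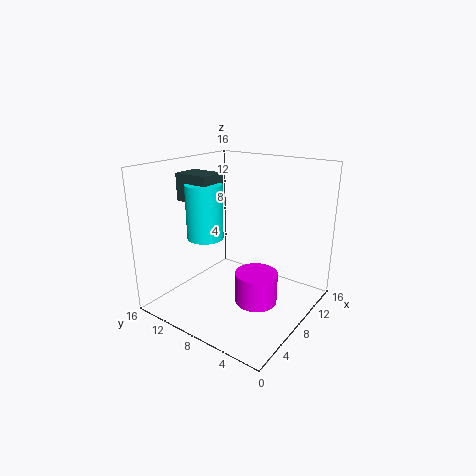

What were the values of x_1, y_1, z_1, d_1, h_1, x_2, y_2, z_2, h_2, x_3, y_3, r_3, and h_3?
x_1 = 5
y_1 = 10
z_1 = 12
d_1 = 4
h_1 = 3
x_2 = 4
y_2 = 3
z_2 = 4
h_2 = 3
x_3 = 6
y_3 = 11
r_3 = 2
h_3 = 6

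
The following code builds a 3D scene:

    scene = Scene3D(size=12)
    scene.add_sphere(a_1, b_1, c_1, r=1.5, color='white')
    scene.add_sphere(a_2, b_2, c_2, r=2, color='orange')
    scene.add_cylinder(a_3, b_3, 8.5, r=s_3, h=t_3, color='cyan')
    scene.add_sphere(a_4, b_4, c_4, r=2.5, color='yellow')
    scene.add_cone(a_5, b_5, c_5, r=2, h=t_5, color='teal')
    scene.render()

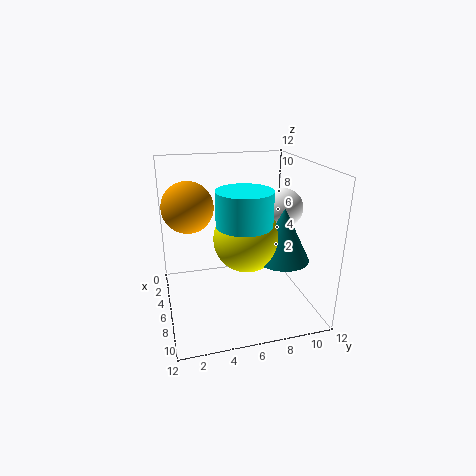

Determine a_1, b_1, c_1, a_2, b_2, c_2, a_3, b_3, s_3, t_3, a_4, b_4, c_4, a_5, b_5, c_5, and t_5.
a_1 = 8
b_1 = 9
c_1 = 9
a_2 = 6
b_2 = 2
c_2 = 9
a_3 = 9.5
b_3 = 5.5
s_3 = 2
t_3 = 2.5
a_4 = 8.5
b_4 = 6
c_4 = 7
a_5 = 9.5
b_5 = 8.5
c_5 = 5.5
t_5 = 4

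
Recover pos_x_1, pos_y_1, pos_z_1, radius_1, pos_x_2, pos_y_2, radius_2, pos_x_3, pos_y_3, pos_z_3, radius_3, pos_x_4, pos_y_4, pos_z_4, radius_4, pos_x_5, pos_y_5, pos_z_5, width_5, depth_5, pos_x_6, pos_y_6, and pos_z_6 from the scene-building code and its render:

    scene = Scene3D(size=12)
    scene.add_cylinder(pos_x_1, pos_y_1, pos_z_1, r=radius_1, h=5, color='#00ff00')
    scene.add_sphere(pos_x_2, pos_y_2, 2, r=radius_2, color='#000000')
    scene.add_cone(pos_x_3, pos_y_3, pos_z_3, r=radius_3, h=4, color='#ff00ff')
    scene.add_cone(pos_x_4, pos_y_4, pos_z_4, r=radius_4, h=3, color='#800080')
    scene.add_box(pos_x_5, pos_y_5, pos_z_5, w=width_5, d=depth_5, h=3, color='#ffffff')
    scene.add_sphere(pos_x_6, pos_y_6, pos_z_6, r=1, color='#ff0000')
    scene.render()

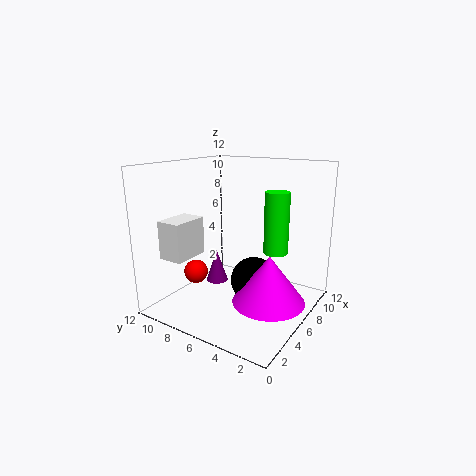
pos_x_1 = 7; pos_y_1 = 3; pos_z_1 = 5; radius_1 = 1; pos_x_2 = 7; pos_y_2 = 5; radius_2 = 2; pos_x_3 = 6; pos_y_3 = 3; pos_z_3 = 1; radius_3 = 3; pos_x_4 = 7; pos_y_4 = 9; pos_z_4 = 1; radius_4 = 1; pos_x_5 = 1; pos_y_5 = 8; pos_z_5 = 5; width_5 = 3; depth_5 = 2; pos_x_6 = 4; pos_y_6 = 9; pos_z_6 = 3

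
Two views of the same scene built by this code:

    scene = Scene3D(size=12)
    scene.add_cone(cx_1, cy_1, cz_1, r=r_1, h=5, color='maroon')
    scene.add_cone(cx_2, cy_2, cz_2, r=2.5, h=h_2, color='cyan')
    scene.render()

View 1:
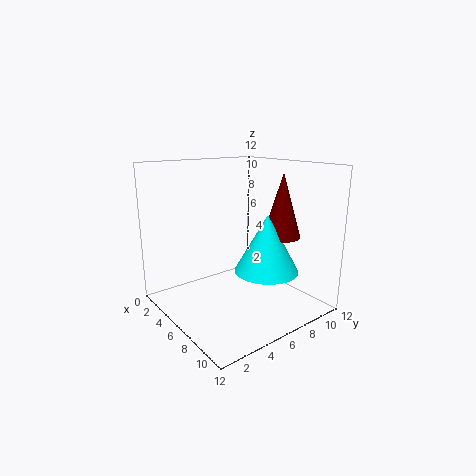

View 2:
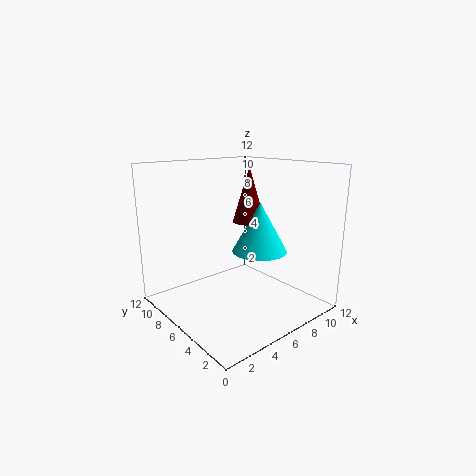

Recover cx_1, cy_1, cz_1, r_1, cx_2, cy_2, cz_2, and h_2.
cx_1 = 9; cy_1 = 8; cz_1 = 6.5; r_1 = 1.5; cx_2 = 9; cy_2 = 6.5; cz_2 = 4; h_2 = 4.5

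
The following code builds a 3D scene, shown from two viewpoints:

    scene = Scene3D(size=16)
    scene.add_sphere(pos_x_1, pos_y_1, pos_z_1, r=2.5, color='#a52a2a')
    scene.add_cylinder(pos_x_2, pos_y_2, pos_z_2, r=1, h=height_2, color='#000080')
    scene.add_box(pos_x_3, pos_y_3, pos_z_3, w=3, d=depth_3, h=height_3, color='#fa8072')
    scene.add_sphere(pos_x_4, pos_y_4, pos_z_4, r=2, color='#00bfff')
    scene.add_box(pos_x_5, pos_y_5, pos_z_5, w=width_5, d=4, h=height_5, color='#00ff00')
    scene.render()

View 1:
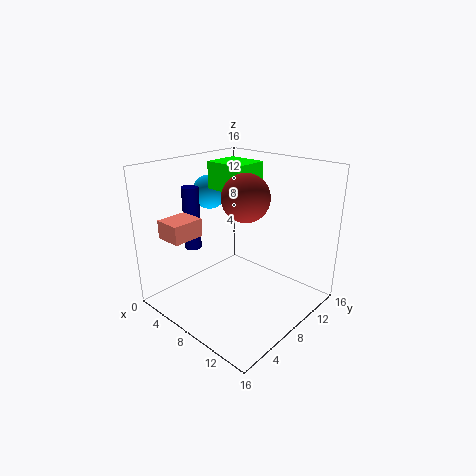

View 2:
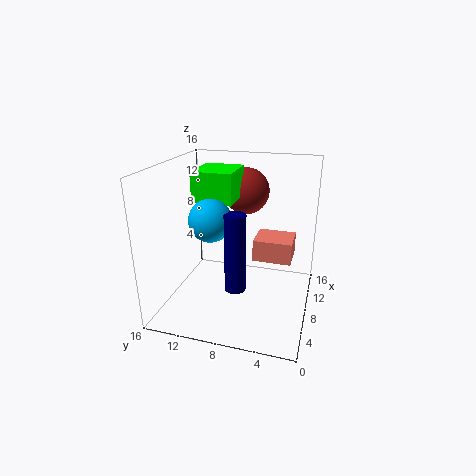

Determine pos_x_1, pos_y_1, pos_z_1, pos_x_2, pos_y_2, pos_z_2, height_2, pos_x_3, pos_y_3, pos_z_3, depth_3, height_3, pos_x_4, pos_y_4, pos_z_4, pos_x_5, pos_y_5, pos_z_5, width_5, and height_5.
pos_x_1 = 9.5, pos_y_1 = 7.5, pos_z_1 = 13, pos_x_2 = 2, pos_y_2 = 6.5, pos_z_2 = 5.5, height_2 = 7.5, pos_x_3 = 2.5, pos_y_3 = 1.5, pos_z_3 = 8.5, depth_3 = 3.5, height_3 = 2, pos_x_4 = 2.5, pos_y_4 = 9, pos_z_4 = 12, pos_x_5 = 4, pos_y_5 = 7.5, pos_z_5 = 13, width_5 = 4.5, height_5 = 3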